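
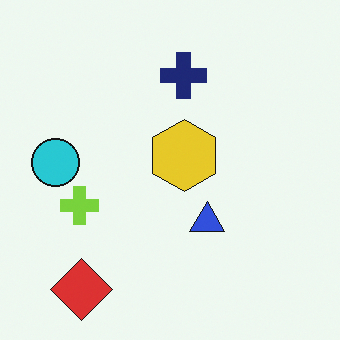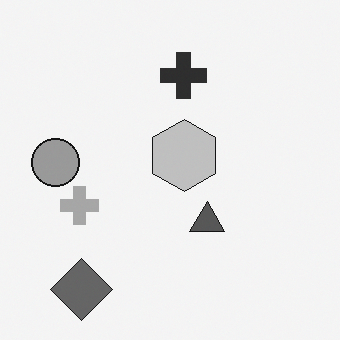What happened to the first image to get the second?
Converted to grayscale.

All color is removed — every shape is now a shade of grey.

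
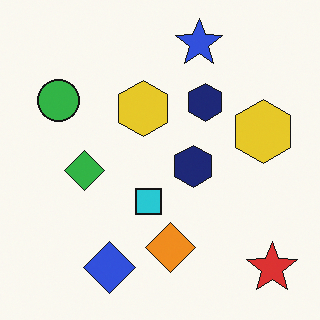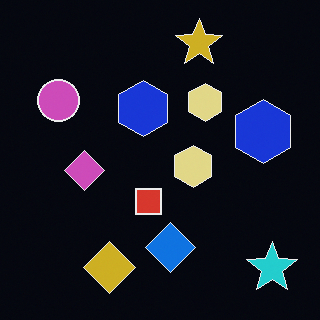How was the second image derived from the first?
Color-inverted (negative).

The light background has become dark and every shape's color is its complement — a photographic negative.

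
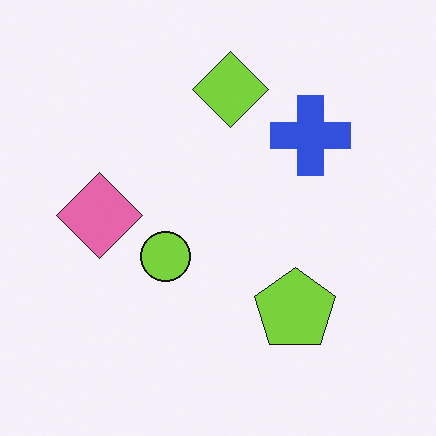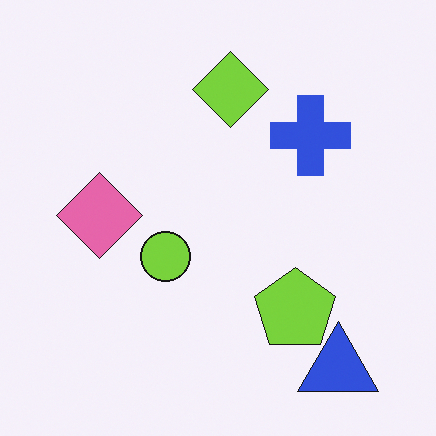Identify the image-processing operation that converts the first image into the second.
It was overlaid with an additional blue triangle.

A blue triangle appears in the second image that is absent from the first.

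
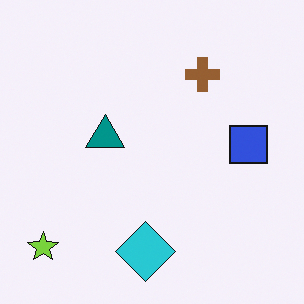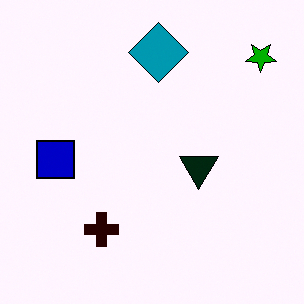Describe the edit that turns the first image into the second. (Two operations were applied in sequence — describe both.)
The image was rotated 180°, then boosted in contrast.

The lime star sits in the bottom-left of the first image and the top-right of the second — consistent with a whole-image 180° rotation. Tones are pushed away from mid-grey across the whole image — a global contrast change.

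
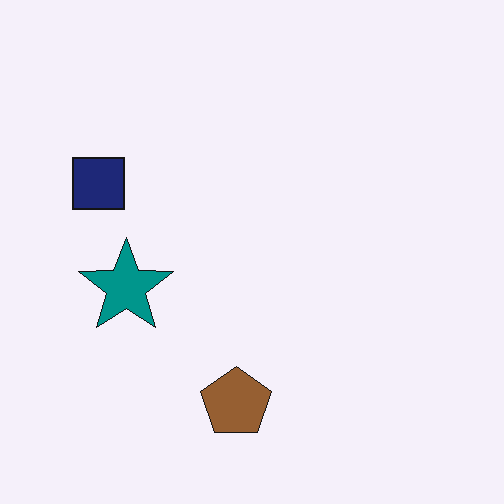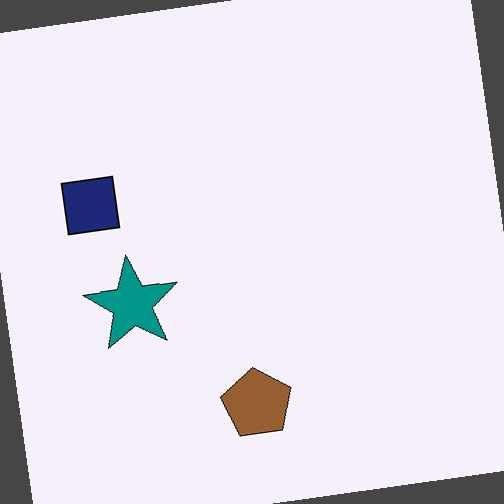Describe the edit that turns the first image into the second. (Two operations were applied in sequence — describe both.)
It was rotated counter-clockwise by a small amount, then JPEG-compressed with visible artifacts.

Every shape is tilted by the same angle and the image corners show triangular fill wedges — a whole-image rotation by a non-right angle. Blocky 8×8 compression artifacts appear around shape edges and the flat background shows ringing — characteristic JPEG degradation.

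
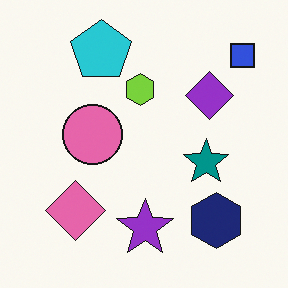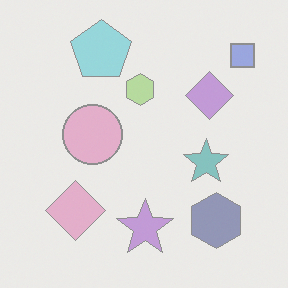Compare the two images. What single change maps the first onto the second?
The image was washed out (contrast reduced).

Tones are pushed toward mid-grey across the whole image — a global contrast change.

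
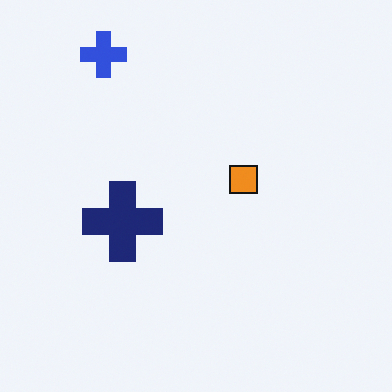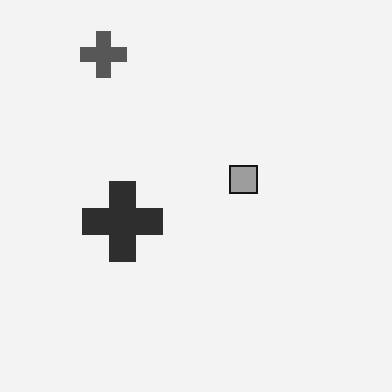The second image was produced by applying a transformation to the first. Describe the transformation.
It was converted to grayscale.

All color is removed — every shape is now a shade of grey.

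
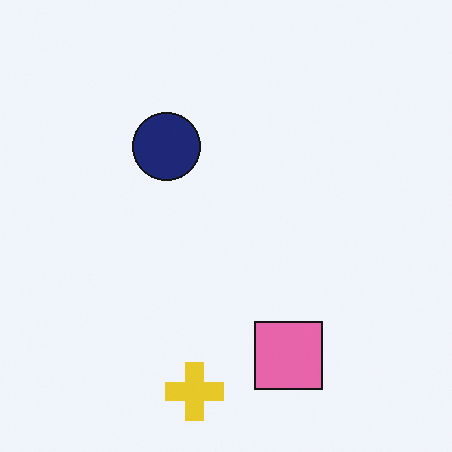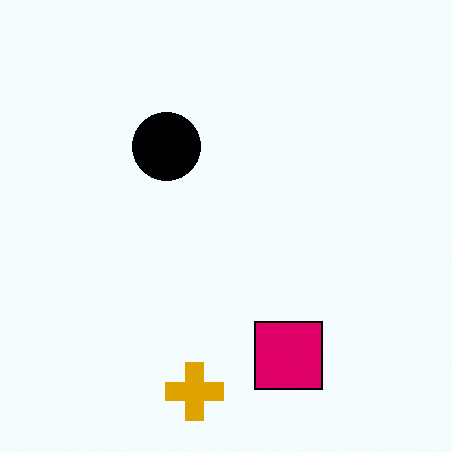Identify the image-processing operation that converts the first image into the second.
This is the original image boosted in contrast.

Tones are pushed away from mid-grey across the whole image — a global contrast change.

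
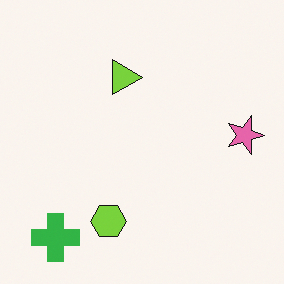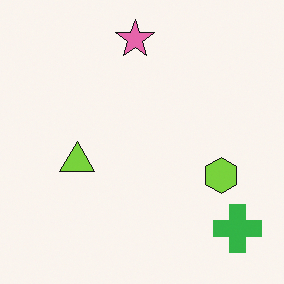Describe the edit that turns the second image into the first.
This is the original image rotated 90° clockwise.

The green cross sits in the bottom-right of the second image and the bottom-left of the first — consistent with a whole-image 90° clockwise rotation.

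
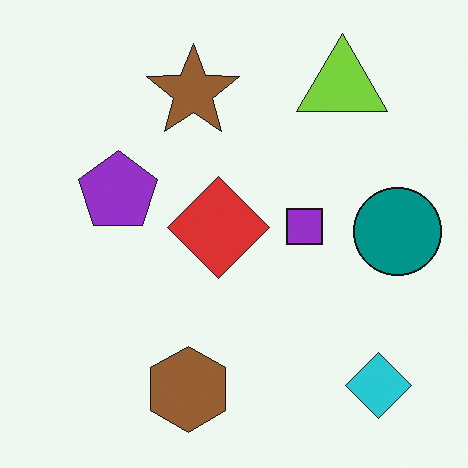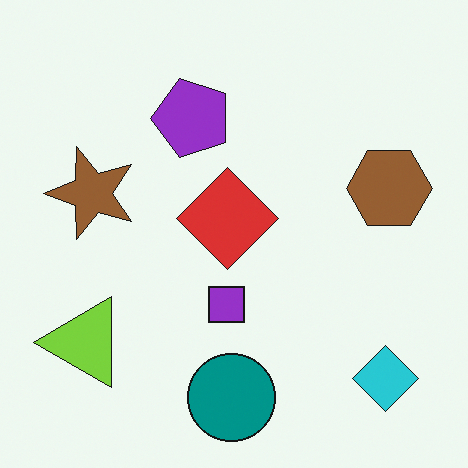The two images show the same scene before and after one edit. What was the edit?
The image was transposed (reflected across the top-left ↔ bottom-right diagonal).

Shapes have swapped their row and column positions — what was in the top-right is now in the bottom-left — a diagonal reflection.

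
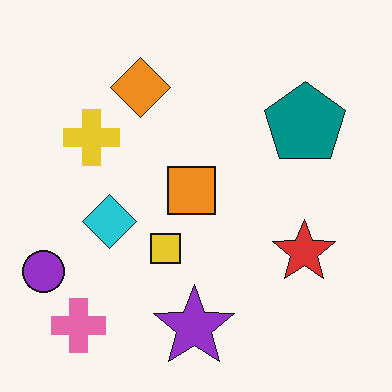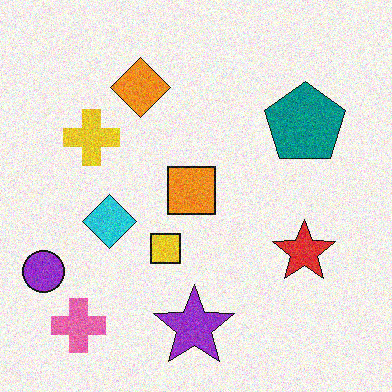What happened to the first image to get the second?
Degraded with visible gaussian noise.

Random speckle covers the whole image, including the flat background.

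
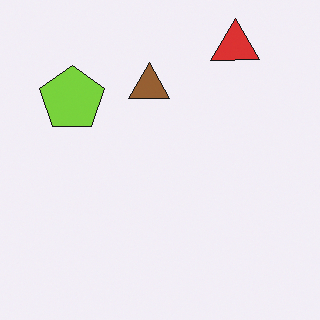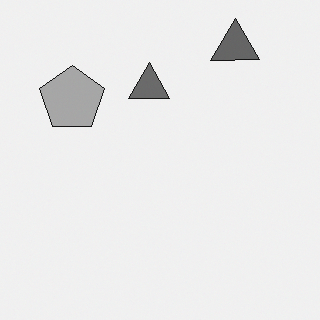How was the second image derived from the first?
The image was converted to grayscale.

All color is removed — every shape is now a shade of grey.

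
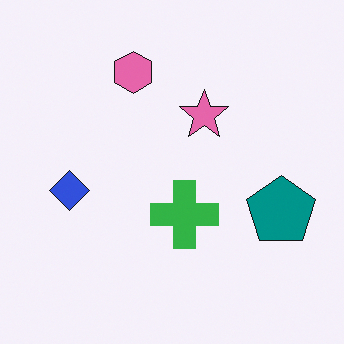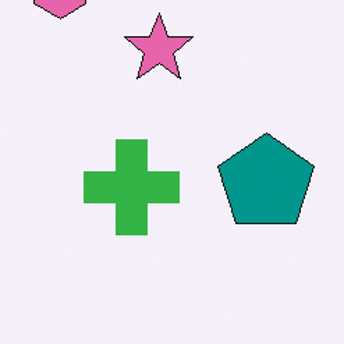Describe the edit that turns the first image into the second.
The image was cropped slightly and scaled back up.

The visible shapes are larger and the field of view is narrower; shapes near the original edges may be partly or wholly outside the frame — a crop-and-rescale.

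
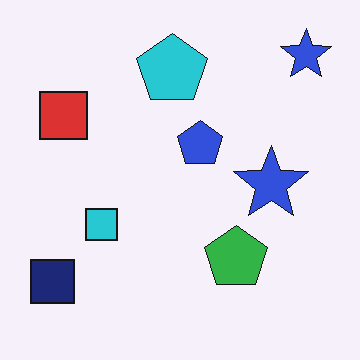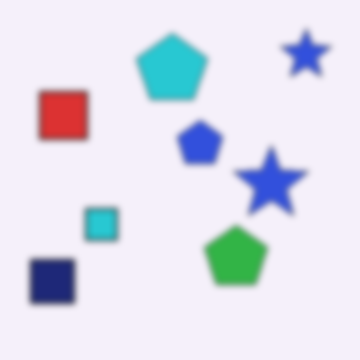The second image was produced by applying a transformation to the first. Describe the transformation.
The second image is the first noticeably gaussian-blurred.

Shape edges and outlines are uniformly softened across the whole image.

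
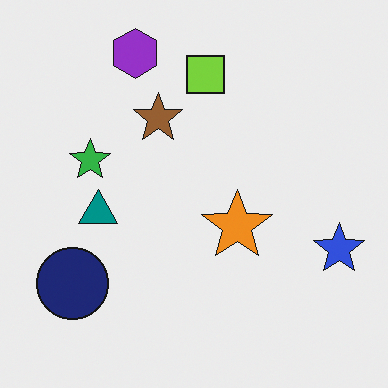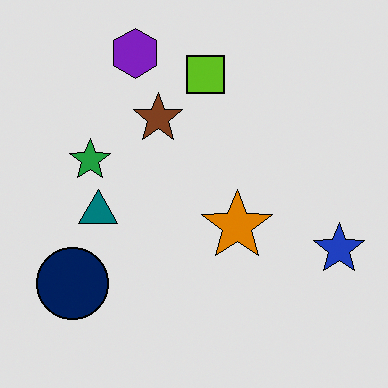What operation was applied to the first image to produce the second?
This is the original image moderately posterized.

Each flat color has snapped to a coarser quantized level — most visibly, the near-white background has dropped to a flat grey.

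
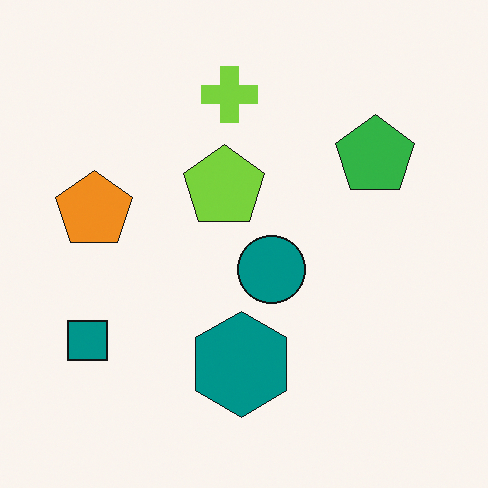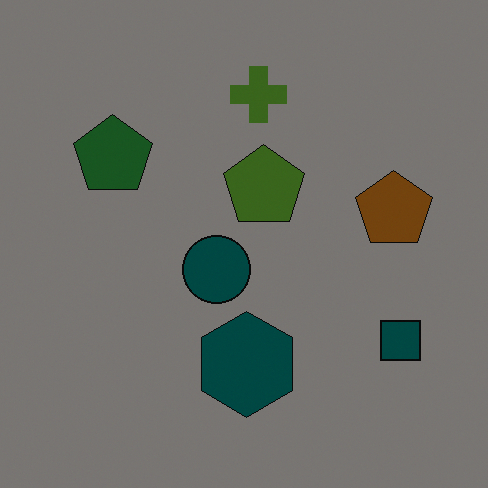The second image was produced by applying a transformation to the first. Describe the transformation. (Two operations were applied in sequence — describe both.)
This is the original image noticeably darkened, then flipped horizontally (left ↔ right).

Every pixel — background and shapes alike — is uniformly darkened. The teal square is in the bottom-left of the first image and the bottom-right of the second — shapes on opposite sides of the vertical midline have swapped in a mirror flip.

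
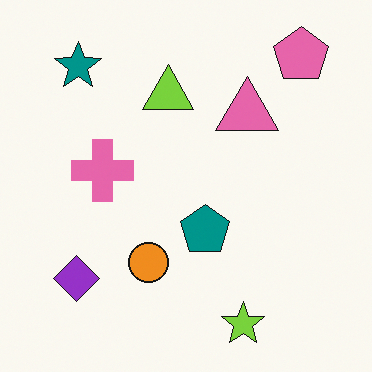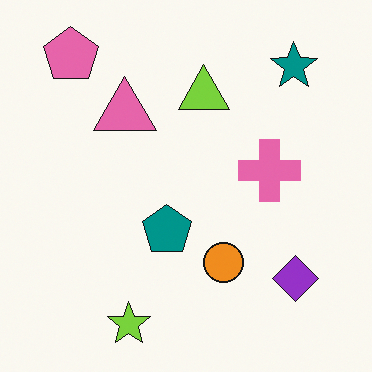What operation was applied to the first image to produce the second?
The image was flipped horizontally (left ↔ right).

The pink pentagon is in the top-right of the first image and the top-left of the second — shapes on opposite sides of the vertical midline have swapped in a mirror flip.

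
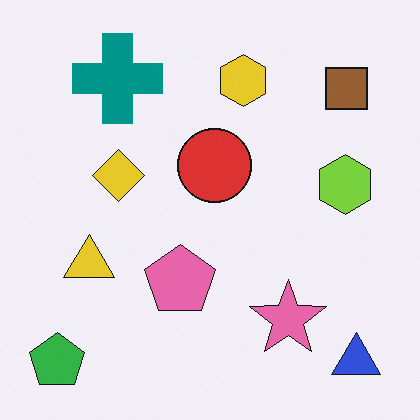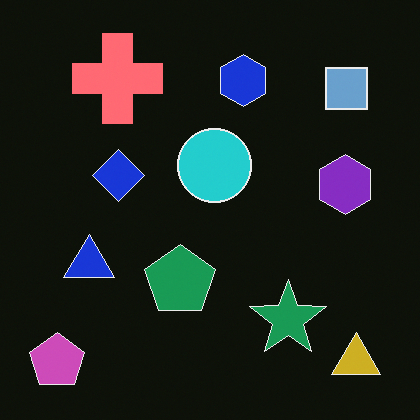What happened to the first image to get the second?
The image was color-inverted (negative).

The light background has become dark and every shape's color is its complement — a photographic negative.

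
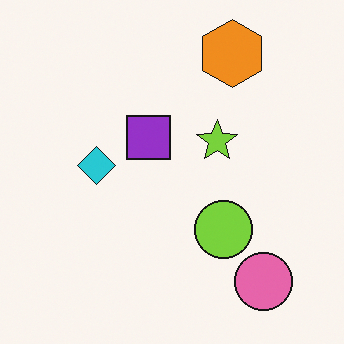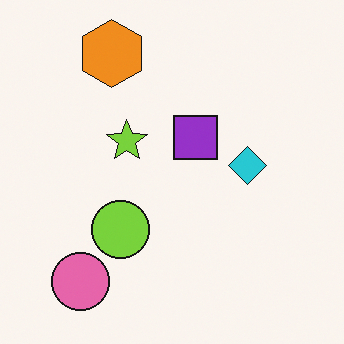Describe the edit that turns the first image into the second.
This is the original image flipped horizontally (left ↔ right).

The pink circle is in the bottom-right of the first image and the bottom-left of the second — shapes on opposite sides of the vertical midline have swapped in a mirror flip.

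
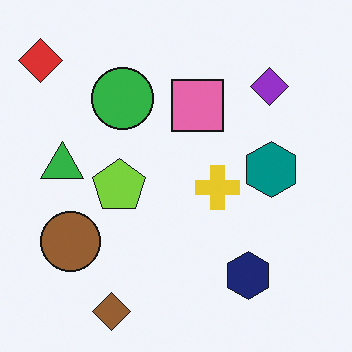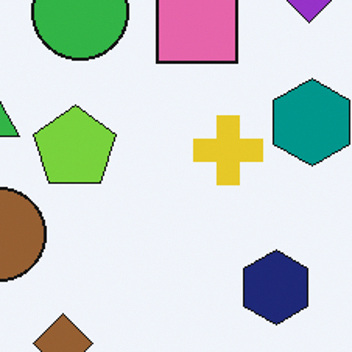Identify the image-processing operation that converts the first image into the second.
Cropped slightly and scaled back up.

The visible shapes are larger and the field of view is narrower; shapes near the original edges may be partly or wholly outside the frame — a crop-and-rescale.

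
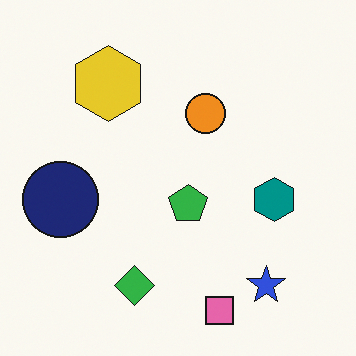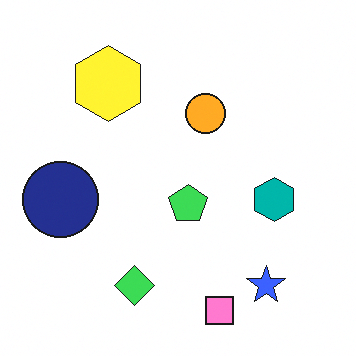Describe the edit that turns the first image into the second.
This is the original image brightened a little.

Every pixel — background and shapes alike — is uniformly brightened.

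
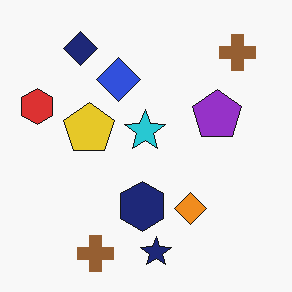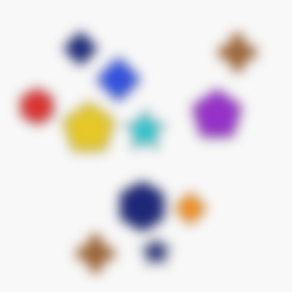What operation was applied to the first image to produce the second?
This is the original image strongly gaussian-blurred.

Shape edges and outlines are uniformly softened across the whole image.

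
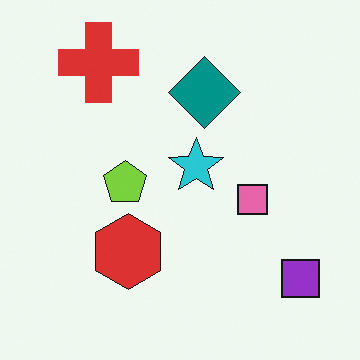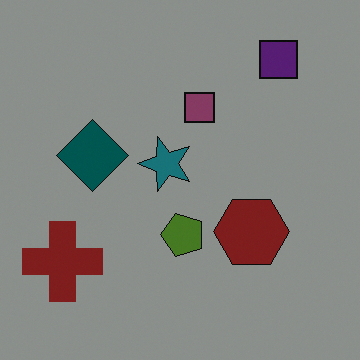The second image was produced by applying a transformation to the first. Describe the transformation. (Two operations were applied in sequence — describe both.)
It was rotated 90° counter-clockwise, then darkened a lot.

The purple square sits in the bottom-right of the first image and the top-right of the second — consistent with a whole-image 90° counter-clockwise rotation. Every pixel — background and shapes alike — is uniformly darkened.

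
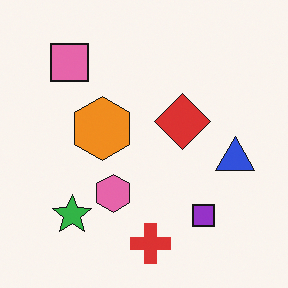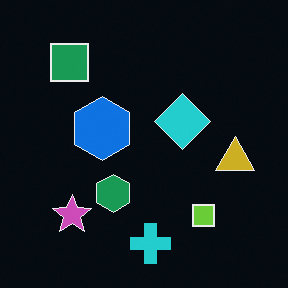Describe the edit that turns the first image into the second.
The second image is the first color-inverted (negative).

The light background has become dark and every shape's color is its complement — a photographic negative.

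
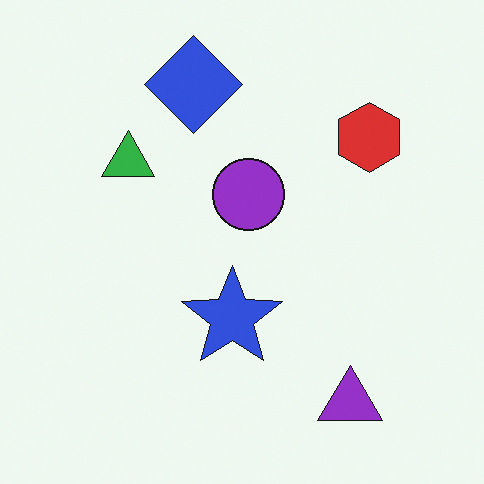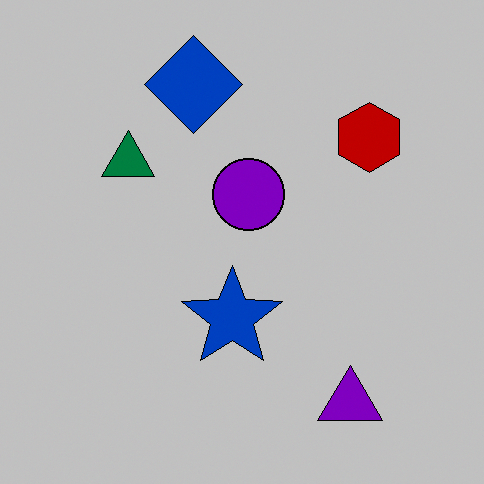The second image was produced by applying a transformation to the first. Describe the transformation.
It was heavily posterized to just a handful of flat colors.

Each flat color has snapped to a coarser quantized level — most visibly, the near-white background has dropped to a flat grey.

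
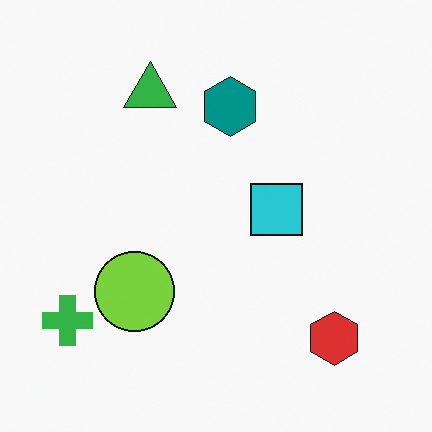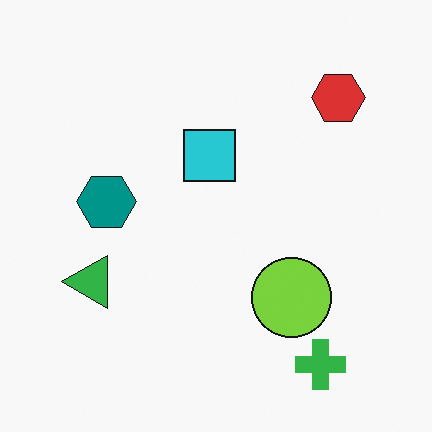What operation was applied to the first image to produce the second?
Rotated 90° counter-clockwise.

The green cross sits in the bottom-left of the first image and the bottom-right of the second — consistent with a whole-image 90° counter-clockwise rotation.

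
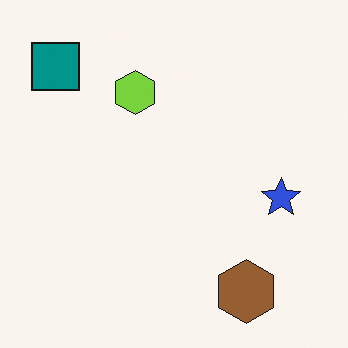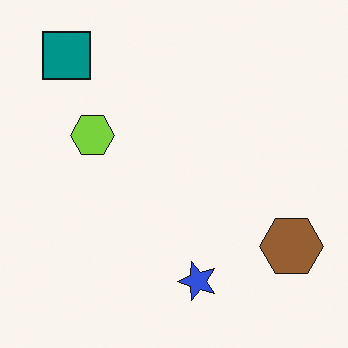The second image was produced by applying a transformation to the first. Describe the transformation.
This is the original image transposed (reflected across the top-left ↔ bottom-right diagonal).

Shapes have swapped their row and column positions — what was in the top-right is now in the bottom-left — a diagonal reflection.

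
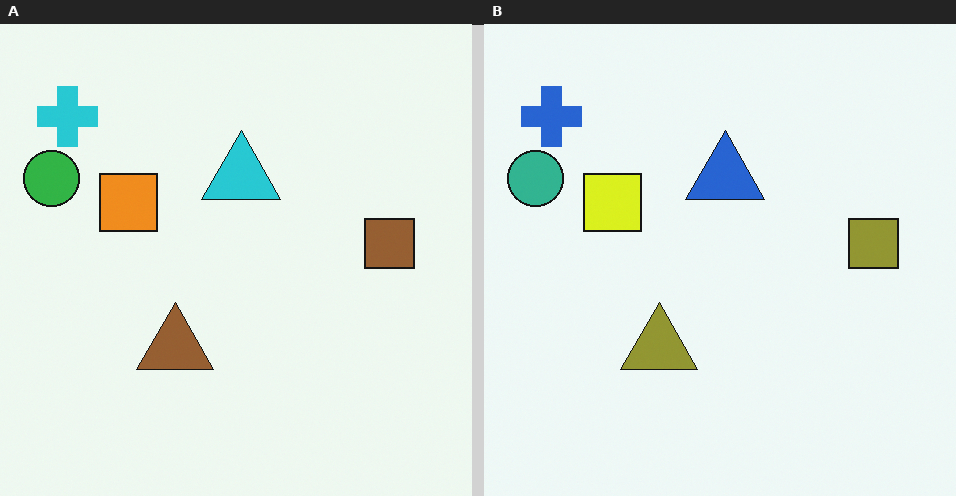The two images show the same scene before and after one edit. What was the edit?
It was hue-shifted by a small amount.

Every shape's color has rotated by the same amount around the hue wheel — a uniform hue shift.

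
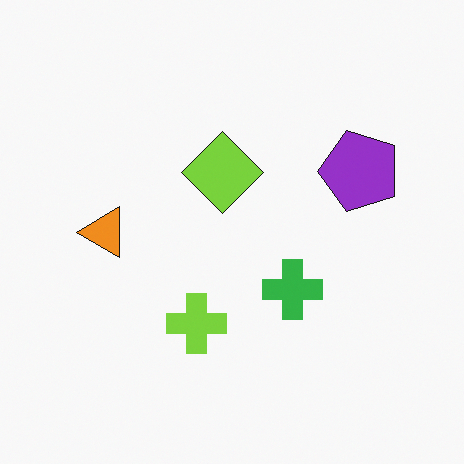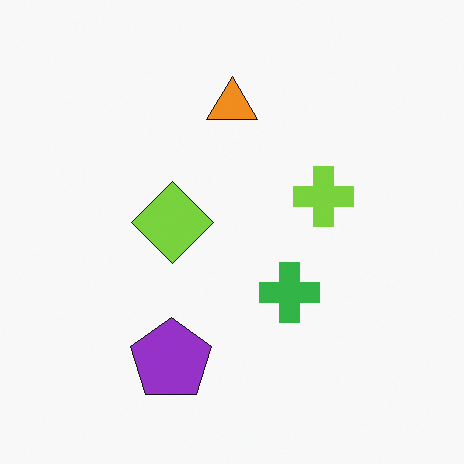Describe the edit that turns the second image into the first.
The transformation is: transposed (reflected across the top-left ↔ bottom-right diagonal).

Shapes have swapped their row and column positions — what was in the top-right is now in the bottom-left — a diagonal reflection.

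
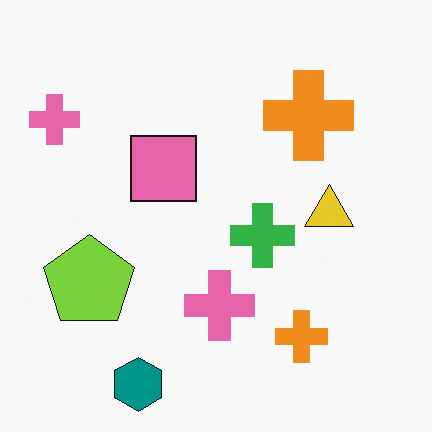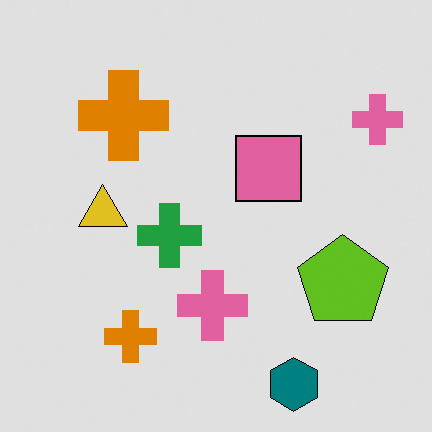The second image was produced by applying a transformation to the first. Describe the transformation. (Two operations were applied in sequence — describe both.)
Posterized to a reduced palette, then flipped horizontally (left ↔ right).

Each flat color has snapped to a coarser quantized level — most visibly, the near-white background has dropped to a flat grey. The lime pentagon is in the left of the first image and the right of the second — shapes on opposite sides of the vertical midline have swapped in a mirror flip.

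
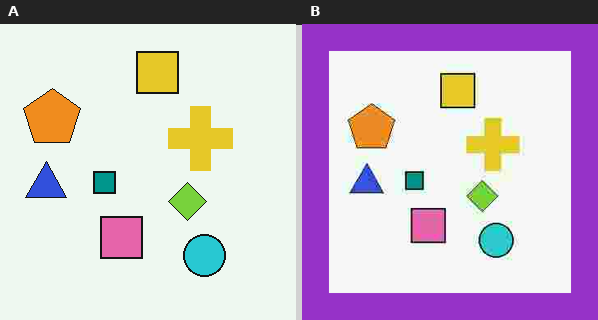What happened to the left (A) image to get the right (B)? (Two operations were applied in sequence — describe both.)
The transformation is: heavily JPEG-compressed with obvious blocking artifacts, then framed with a purple border.

Blocky 8×8 compression artifacts appear around shape edges and the flat background shows ringing — characteristic JPEG degradation. A solid purple frame runs around the edge of the right (B) image, with the content slightly shrunk inside it.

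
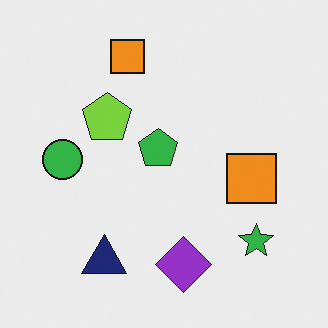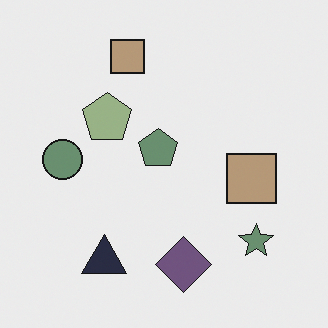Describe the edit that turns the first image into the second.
Heavily desaturated.

All colors are more muted and greyish — a global saturation change.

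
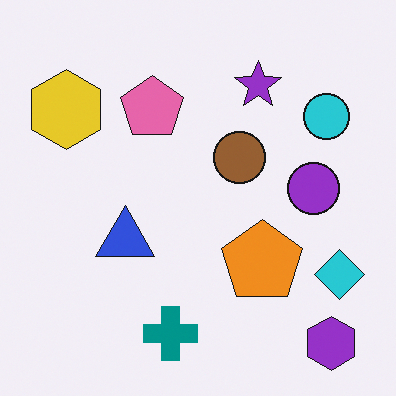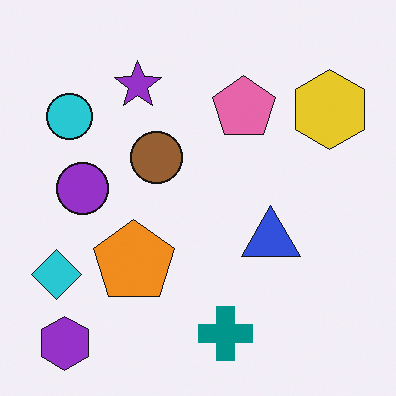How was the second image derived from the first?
This is the original image flipped horizontally (left ↔ right).

The cyan diamond is in the bottom-right of the first image and the bottom-left of the second — shapes on opposite sides of the vertical midline have swapped in a mirror flip.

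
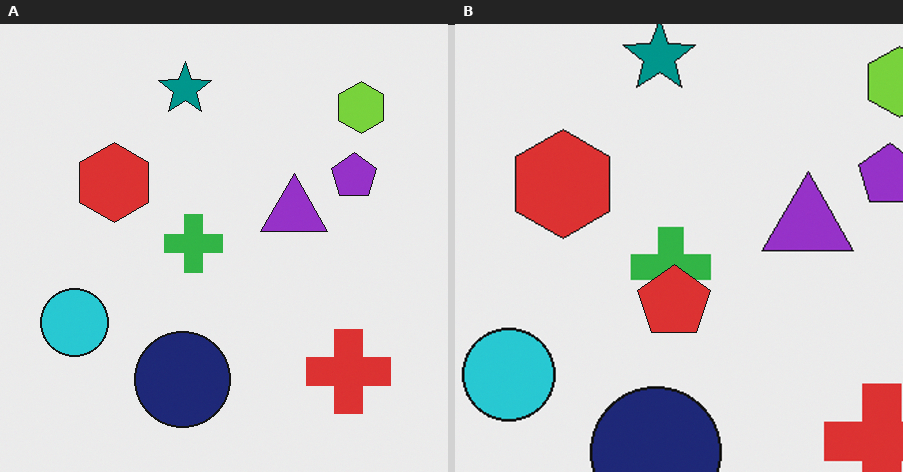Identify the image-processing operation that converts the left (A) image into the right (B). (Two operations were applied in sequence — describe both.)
The right (B) image is the left (A) cropped slightly and scaled back up, then overlaid with an additional red pentagon.

The visible shapes are larger and the field of view is narrower; shapes near the original edges may be partly or wholly outside the frame — a crop-and-rescale. A red pentagon appears in the right (B) image that is absent from the left (A).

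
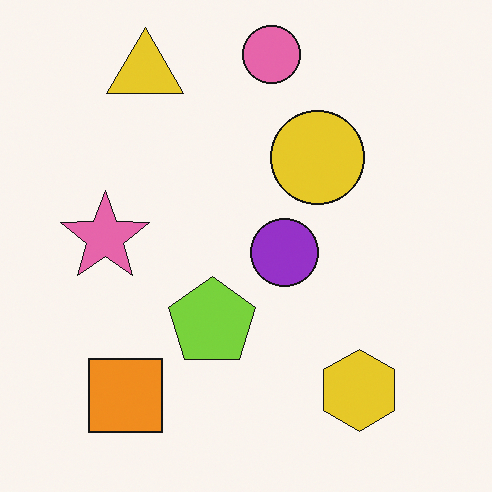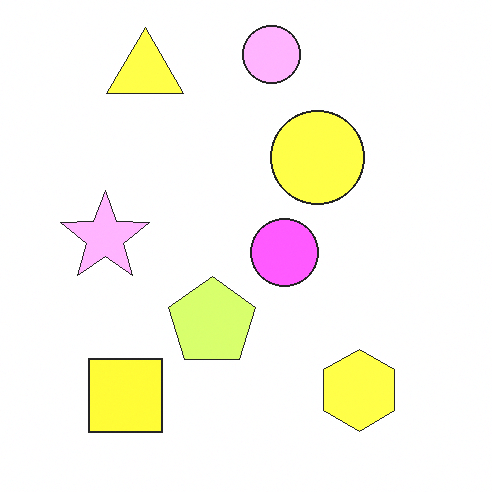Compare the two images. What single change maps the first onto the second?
The transformation is: substantially brightened.

Every pixel — background and shapes alike — is uniformly brightened.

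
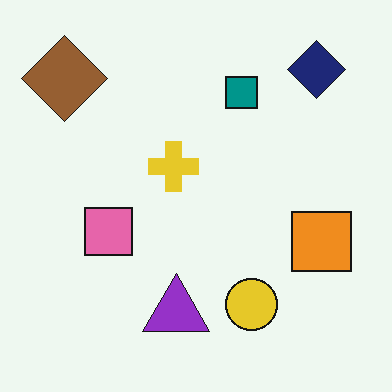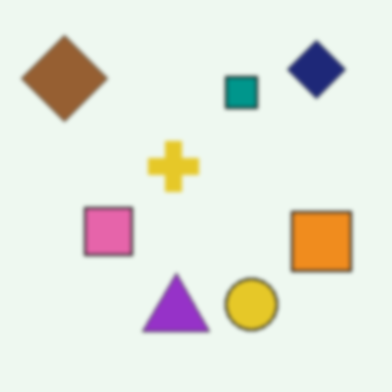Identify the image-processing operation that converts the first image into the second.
The transformation is: lightly blurred.

Shape edges and outlines are uniformly softened across the whole image.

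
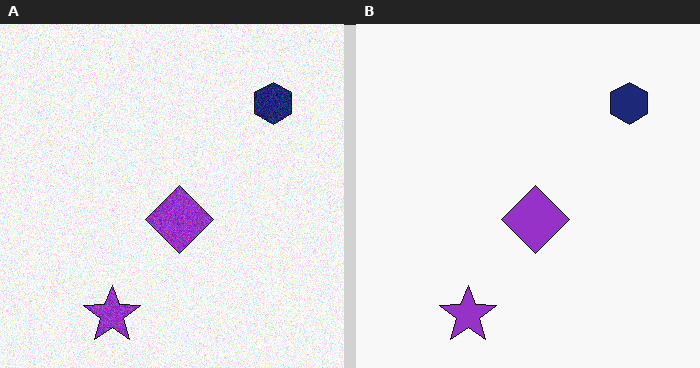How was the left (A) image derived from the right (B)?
It was degraded with visible gaussian noise.

Random speckle covers the whole image, including the flat background.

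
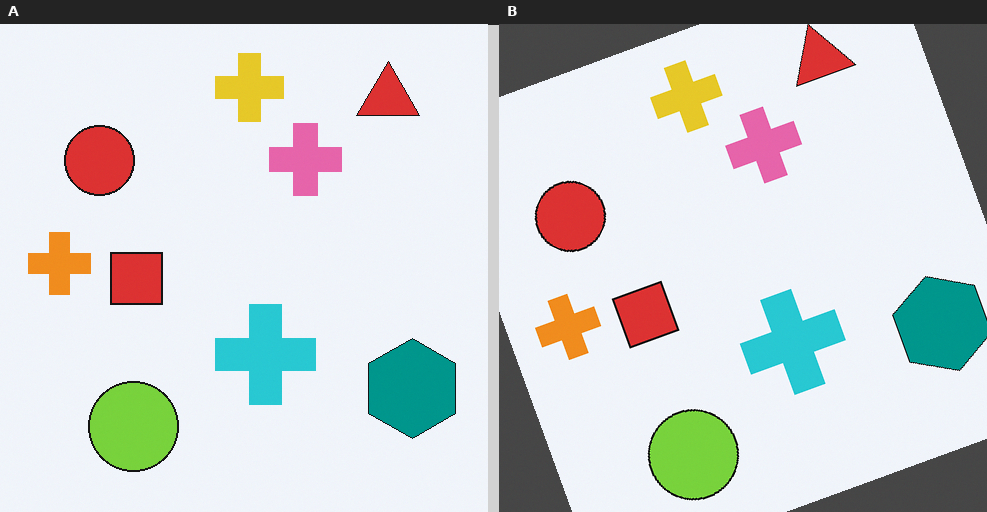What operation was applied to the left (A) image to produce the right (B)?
The image was rotated counter-clockwise by a moderate amount.

Every shape is tilted by the same angle and the image corners show triangular fill wedges — a whole-image rotation by a non-right angle.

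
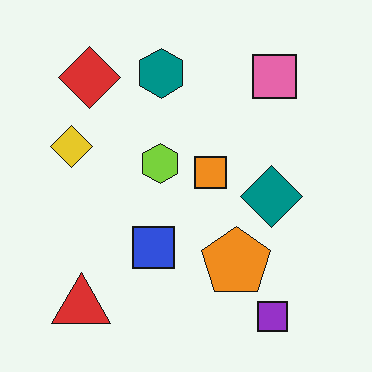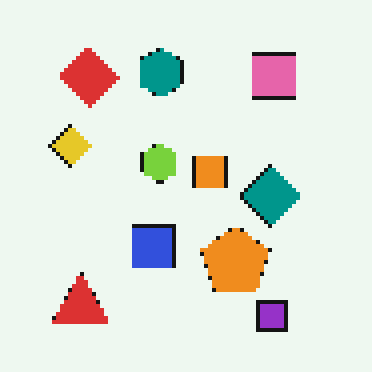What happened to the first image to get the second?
It was mildly pixelated.

Shapes are reduced to large square blocks; fine edges and outlines are lost — a downscale-then-upscale (mosaic) effect.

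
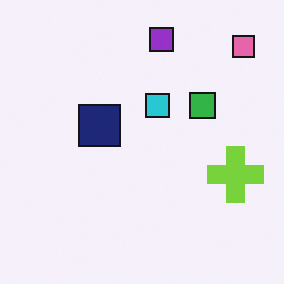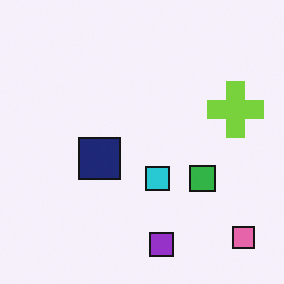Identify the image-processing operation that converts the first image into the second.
It was flipped vertically (top ↔ bottom).

The purple square is in the top of the first image and the bottom of the second — shapes on opposite sides of the horizontal midline have swapped in a mirror flip.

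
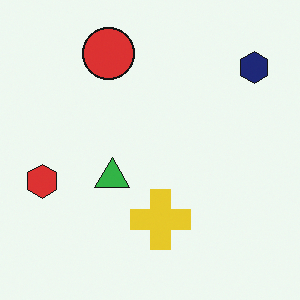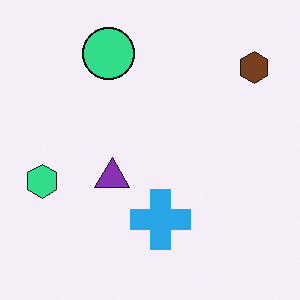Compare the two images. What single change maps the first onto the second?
The image was hue-shifted by a moderate amount.

Every shape's color has rotated by the same amount around the hue wheel — a uniform hue shift.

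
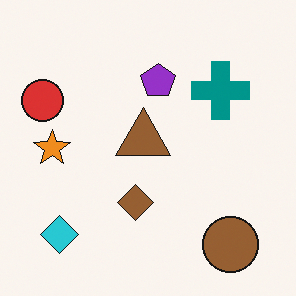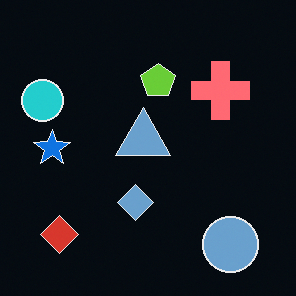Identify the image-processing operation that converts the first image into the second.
The transformation is: color-inverted (negative).

The light background has become dark and every shape's color is its complement — a photographic negative.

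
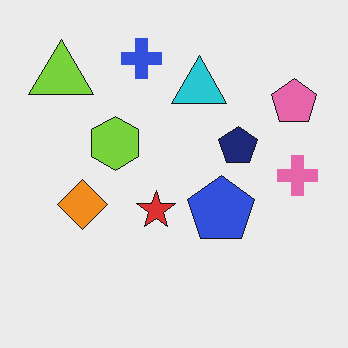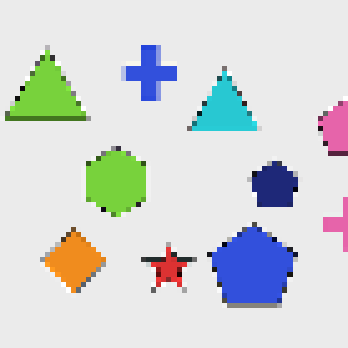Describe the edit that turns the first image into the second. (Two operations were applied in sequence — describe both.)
The image was cropped slightly and scaled back up, then lightly pixelated (a mild mosaic effect).

The visible shapes are larger and the field of view is narrower; shapes near the original edges may be partly or wholly outside the frame — a crop-and-rescale. Shapes are reduced to large square blocks; fine edges and outlines are lost — a downscale-then-upscale (mosaic) effect.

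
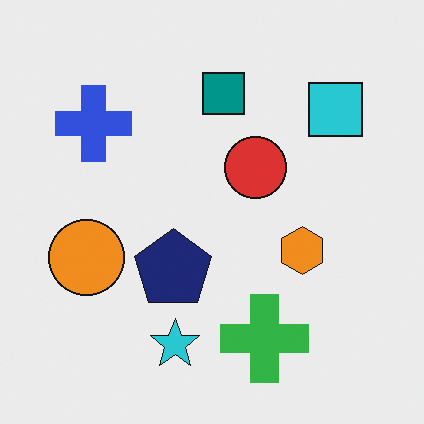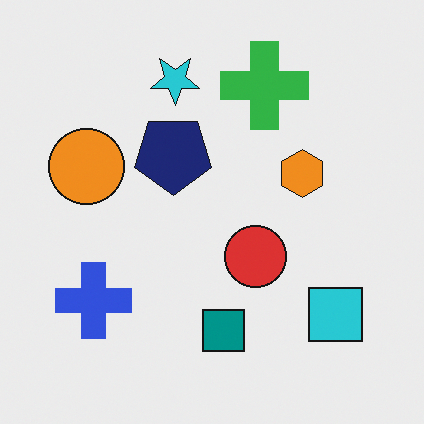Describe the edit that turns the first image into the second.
It was flipped vertically (top ↔ bottom).

The cyan star is in the bottom of the first image and the top of the second — shapes on opposite sides of the horizontal midline have swapped in a mirror flip.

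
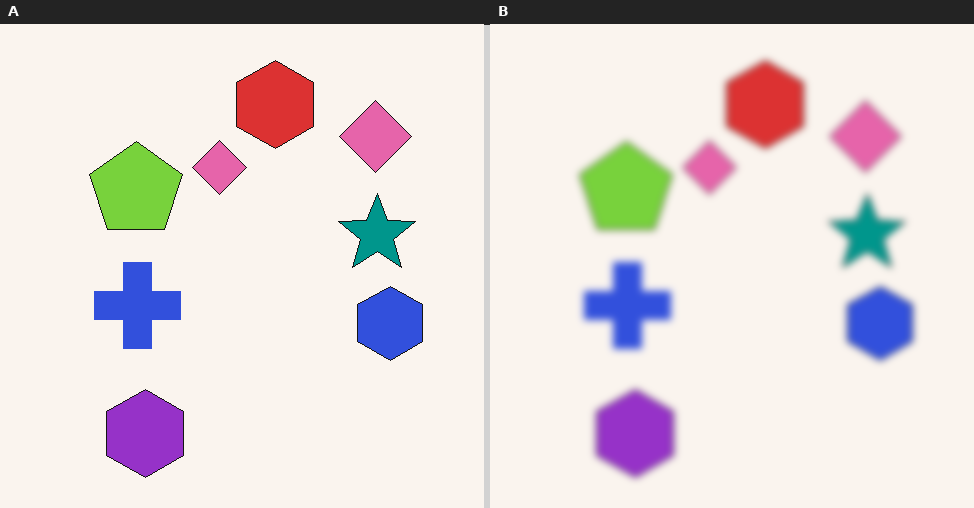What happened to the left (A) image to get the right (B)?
The transformation is: noticeably gaussian-blurred.

Shape edges and outlines are uniformly softened across the whole image.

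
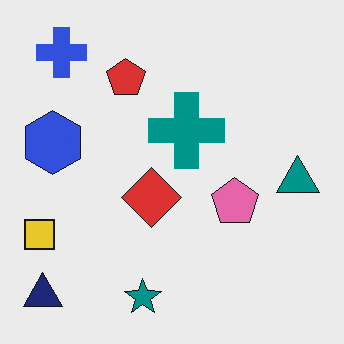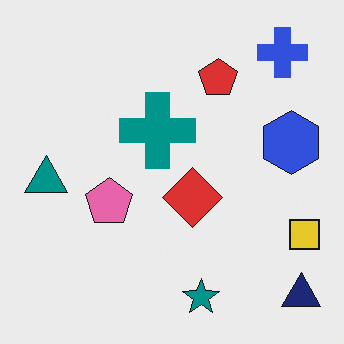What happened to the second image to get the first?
The image was flipped horizontally (left ↔ right).

The yellow square is in the bottom-right of the second image and the bottom-left of the first — shapes on opposite sides of the vertical midline have swapped in a mirror flip.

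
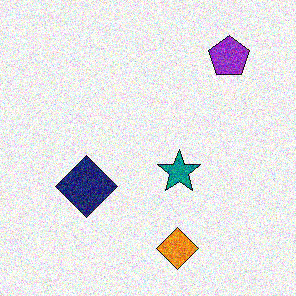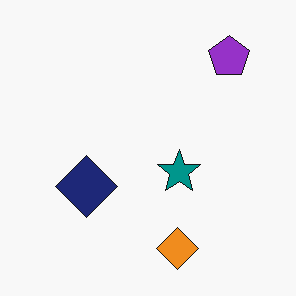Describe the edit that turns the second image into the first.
The transformation is: degraded with strong gaussian noise.

Random speckle covers the whole image, including the flat background.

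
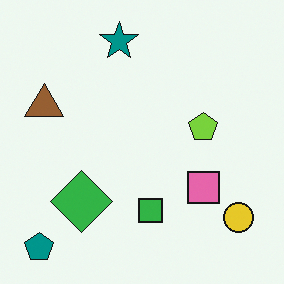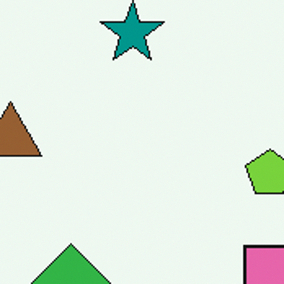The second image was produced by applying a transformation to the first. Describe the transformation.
The image was cropped to a noticeably smaller region and rescaled.

The visible shapes are larger and the field of view is narrower; shapes near the original edges may be partly or wholly outside the frame — a crop-and-rescale.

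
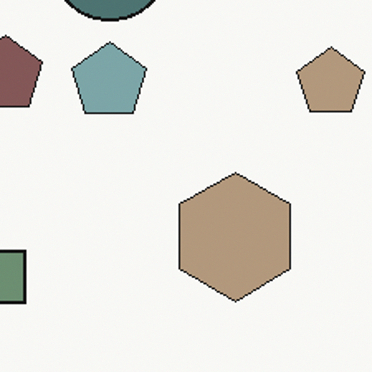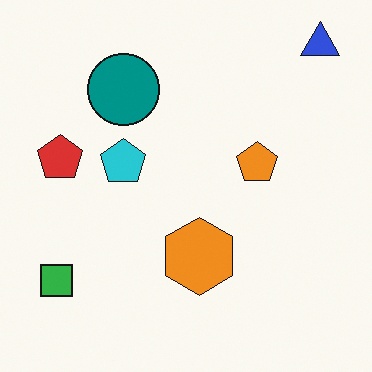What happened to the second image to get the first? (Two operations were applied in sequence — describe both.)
The transformation is: made much more muted (saturation change), then cropped tightly and scaled back up.

All colors are more muted and greyish — a global saturation change. The visible shapes are larger and the field of view is narrower; shapes near the original edges may be partly or wholly outside the frame — a crop-and-rescale.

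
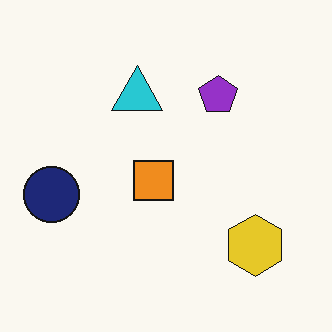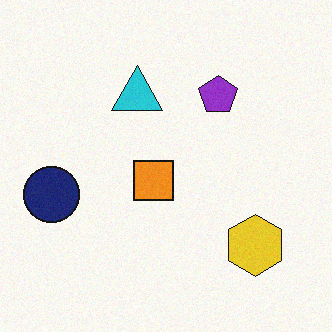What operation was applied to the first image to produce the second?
The transformation is: degraded with subtle gaussian noise.

Random speckle covers the whole image, including the flat background.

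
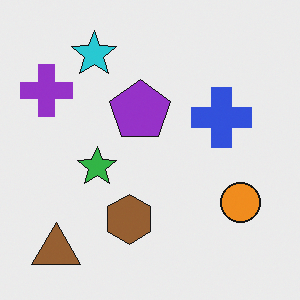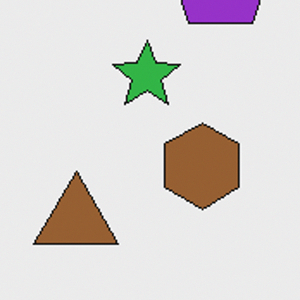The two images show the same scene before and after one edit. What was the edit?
The second image is the first cropped to a noticeably smaller region and rescaled.

The visible shapes are larger and the field of view is narrower; shapes near the original edges may be partly or wholly outside the frame — a crop-and-rescale.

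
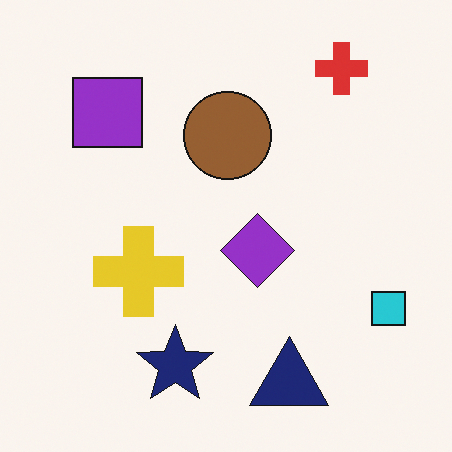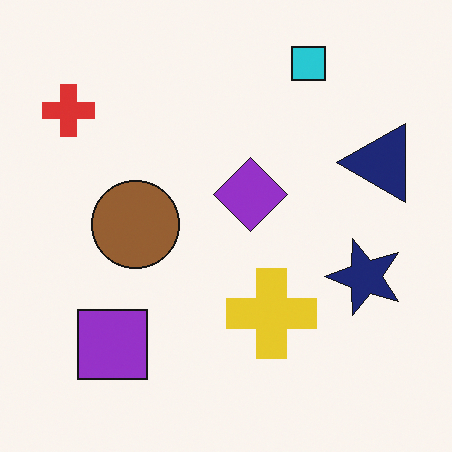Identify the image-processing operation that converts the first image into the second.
It was rotated 90° counter-clockwise.

The red cross sits in the top-right of the first image and the top-left of the second — consistent with a whole-image 90° counter-clockwise rotation.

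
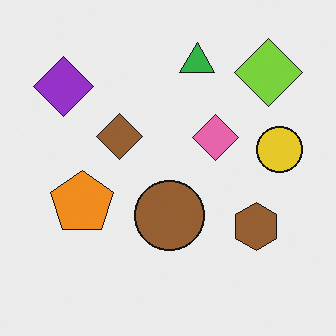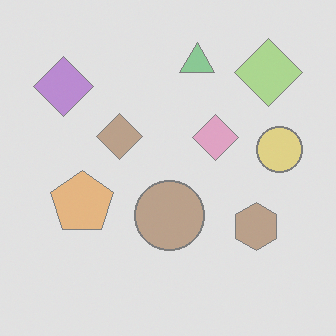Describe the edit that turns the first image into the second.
This is the original image washed out (contrast reduced).

Tones are pushed toward mid-grey across the whole image — a global contrast change.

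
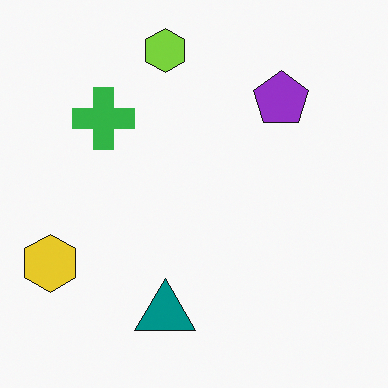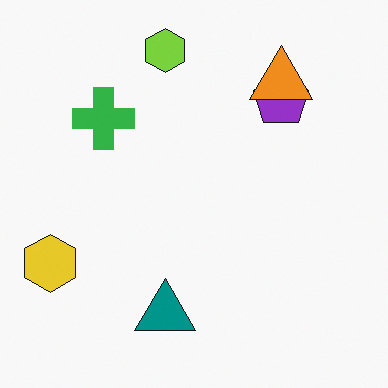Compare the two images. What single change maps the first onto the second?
The image was overlaid with an additional orange triangle.

An orange triangle appears in the second image that is absent from the first.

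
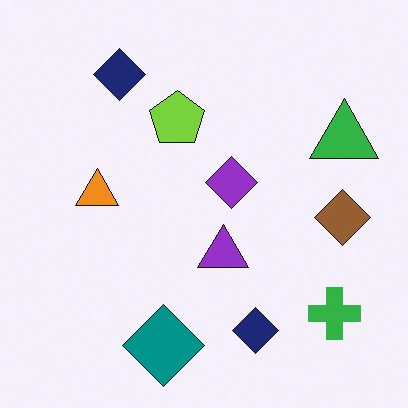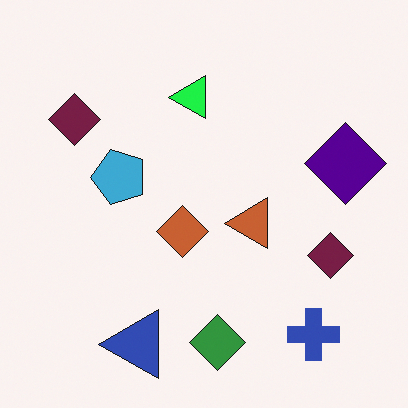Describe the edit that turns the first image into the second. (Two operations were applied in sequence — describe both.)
The transformation is: hue-shifted through roughly a third of the color wheel, then transposed (reflected across the top-left ↔ bottom-right diagonal).

Every shape's color has rotated by the same amount around the hue wheel — a uniform hue shift. Shapes have swapped their row and column positions — what was in the top-right is now in the bottom-left — a diagonal reflection.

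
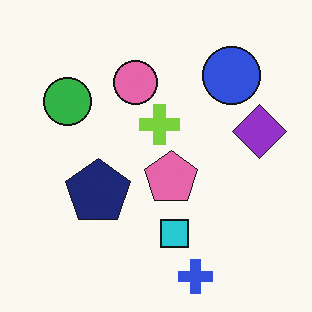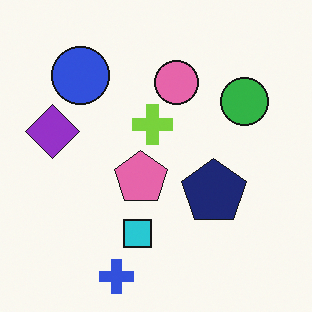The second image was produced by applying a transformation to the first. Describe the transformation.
This is the original image flipped horizontally (left ↔ right).

The purple diamond is in the right of the first image and the left of the second — shapes on opposite sides of the vertical midline have swapped in a mirror flip.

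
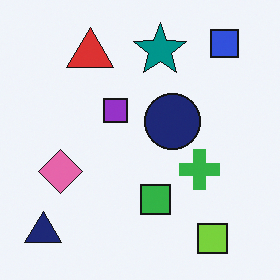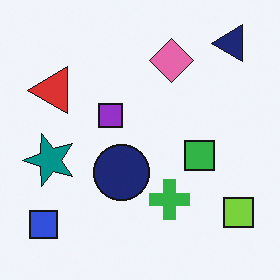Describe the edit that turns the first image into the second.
Transposed (reflected across the top-left ↔ bottom-right diagonal).

Shapes have swapped their row and column positions — what was in the top-right is now in the bottom-left — a diagonal reflection.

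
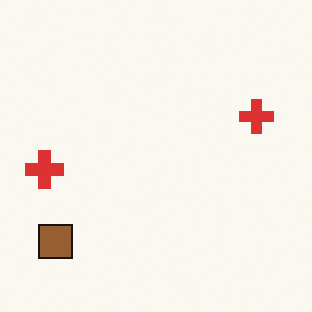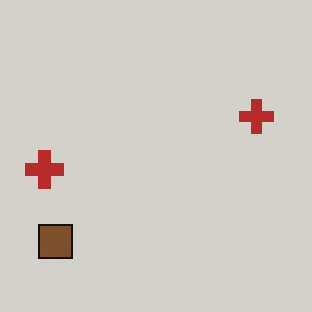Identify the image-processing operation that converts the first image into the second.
This is the original image darkened a little.

Every pixel — background and shapes alike — is uniformly darkened.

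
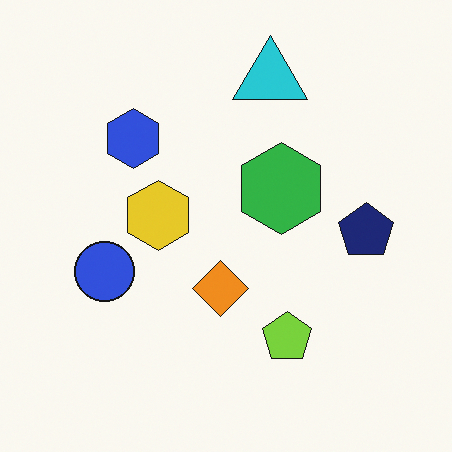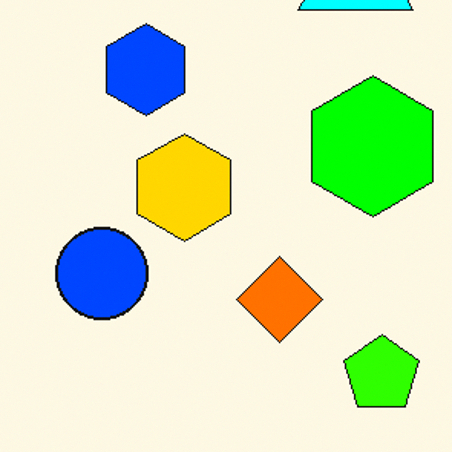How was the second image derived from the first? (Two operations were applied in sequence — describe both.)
The second image is the first heavily oversaturated, then cropped slightly and scaled back up.

All colors are more vivid — a global saturation change. The visible shapes are larger and the field of view is narrower; shapes near the original edges may be partly or wholly outside the frame — a crop-and-rescale.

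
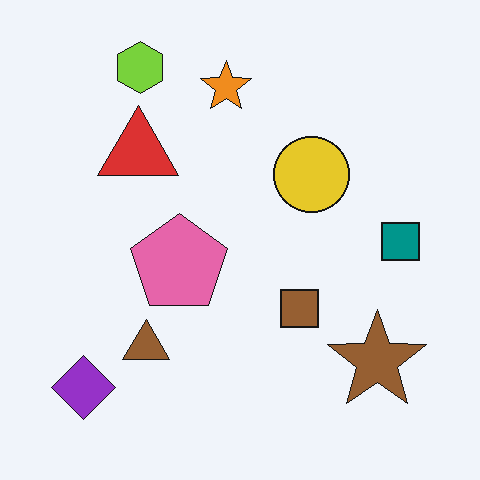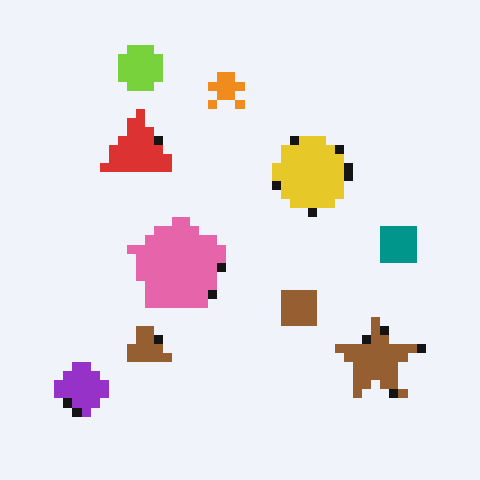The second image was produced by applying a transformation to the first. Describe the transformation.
Coarsely pixelated.

Shapes are reduced to large square blocks; fine edges and outlines are lost — a downscale-then-upscale (mosaic) effect.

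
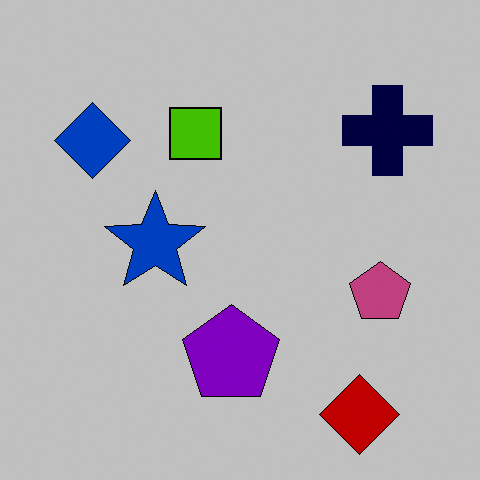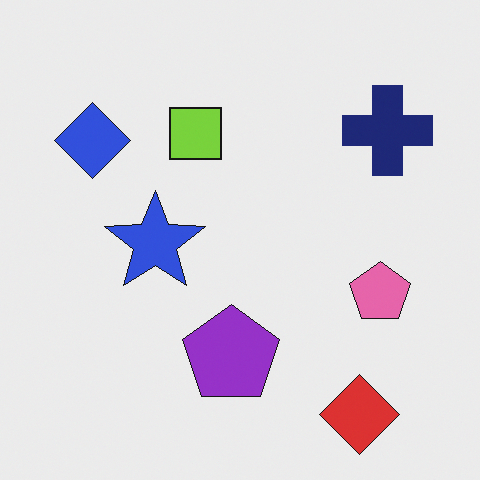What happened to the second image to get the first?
Heavily posterized to just a handful of flat colors.

Each flat color has snapped to a coarser quantized level — most visibly, the near-white background has dropped to a flat grey.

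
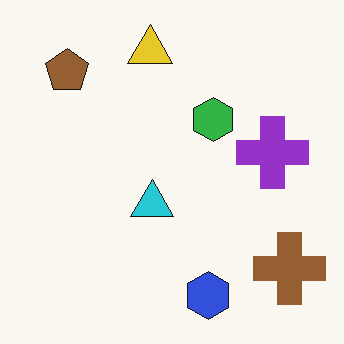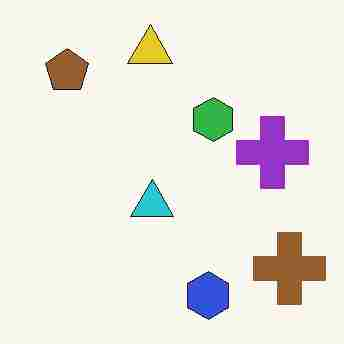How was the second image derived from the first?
The transformation is: heavily JPEG-compressed with obvious blocking artifacts.

Blocky 8×8 compression artifacts appear around shape edges and the flat background shows ringing — characteristic JPEG degradation.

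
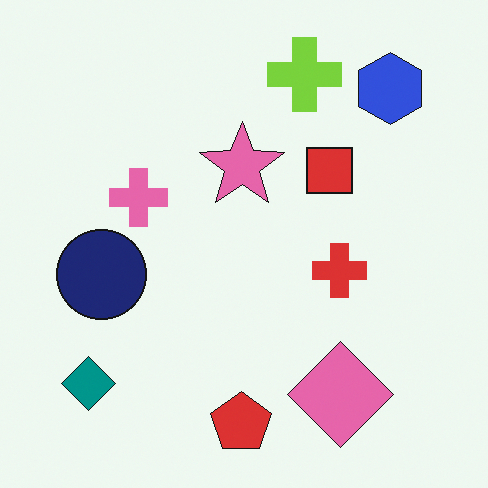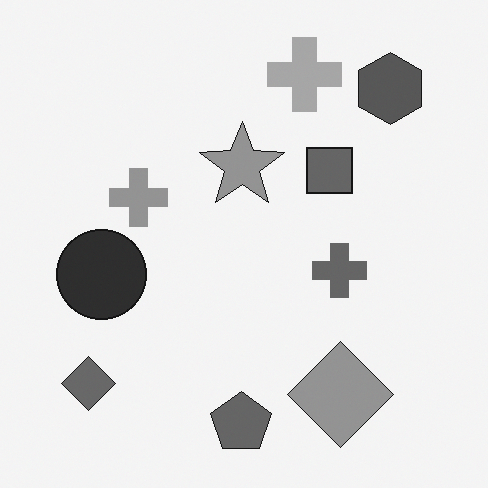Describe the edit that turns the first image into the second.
Converted to grayscale.

All color is removed — every shape is now a shade of grey.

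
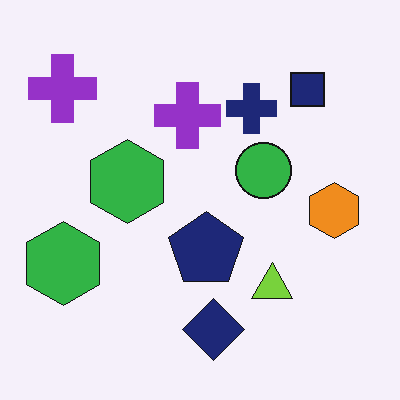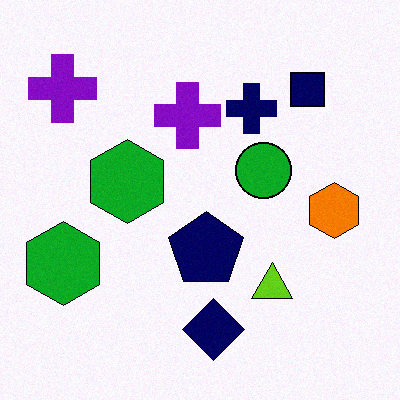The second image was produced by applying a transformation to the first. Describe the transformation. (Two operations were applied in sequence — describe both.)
Given slightly increased contrast, then degraded with light additive noise.

Tones are pushed away from mid-grey across the whole image — a global contrast change. Random speckle covers the whole image, including the flat background.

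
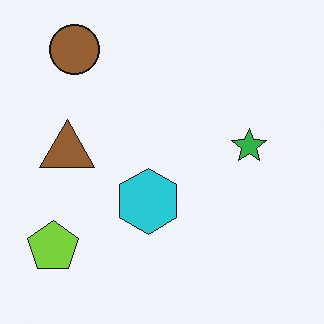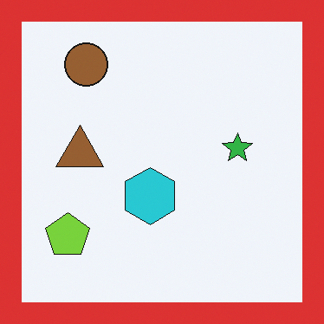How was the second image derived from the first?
This is the original image framed with a red border.

A solid red frame runs around the edge of the second image, with the content slightly shrunk inside it.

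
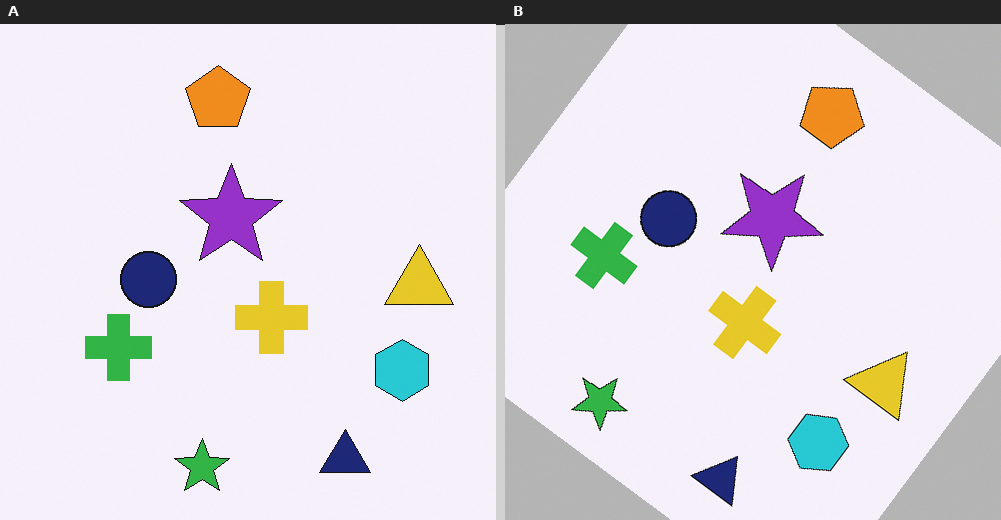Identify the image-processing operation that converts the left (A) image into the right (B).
This is the original image rotated clockwise by a large amount — several tens of degrees.

Every shape is tilted by the same angle and the image corners show triangular fill wedges — a whole-image rotation by a non-right angle.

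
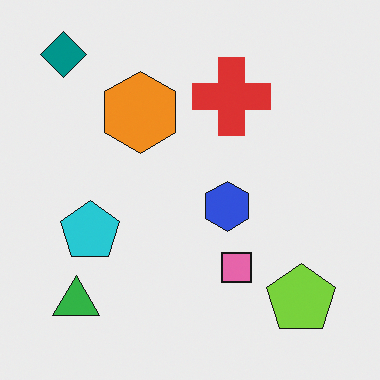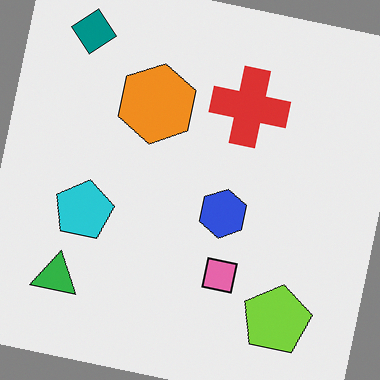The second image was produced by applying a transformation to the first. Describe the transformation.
The image was rotated clockwise by a small amount.

Every shape is tilted by the same angle and the image corners show triangular fill wedges — a whole-image rotation by a non-right angle.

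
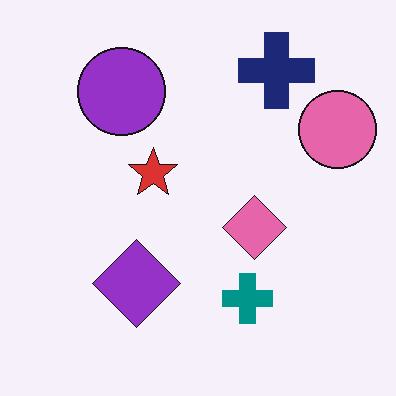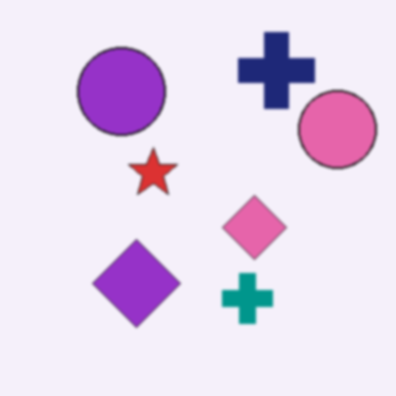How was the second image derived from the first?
It was lightly blurred.

Shape edges and outlines are uniformly softened across the whole image.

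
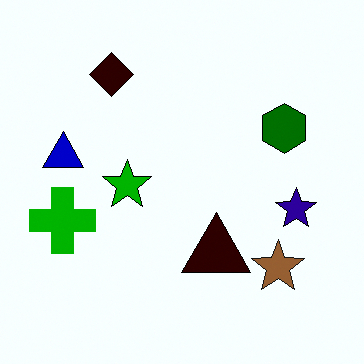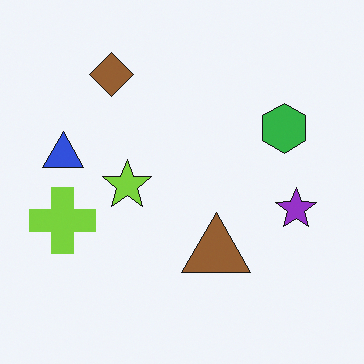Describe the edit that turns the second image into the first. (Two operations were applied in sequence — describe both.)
The transformation is: given much higher contrast, then overlaid with an additional brown star.

Tones are pushed away from mid-grey across the whole image — a global contrast change. A brown star appears in the first image that is absent from the second.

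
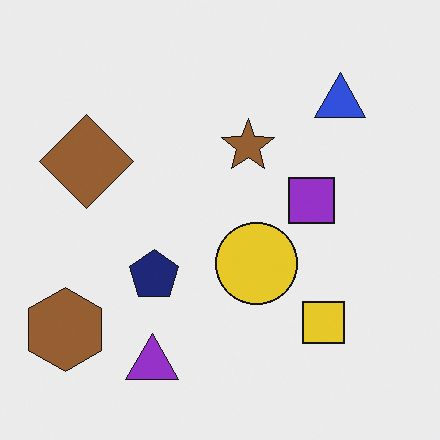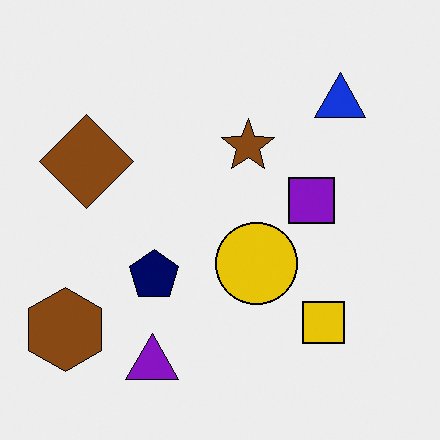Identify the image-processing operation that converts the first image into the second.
This is the original image given slightly increased contrast.

Tones are pushed away from mid-grey across the whole image — a global contrast change.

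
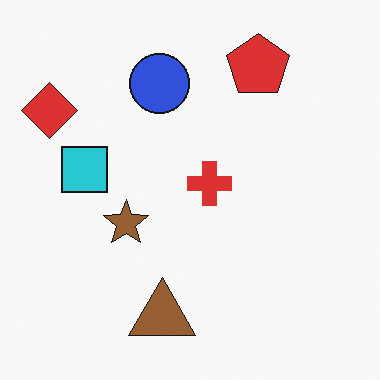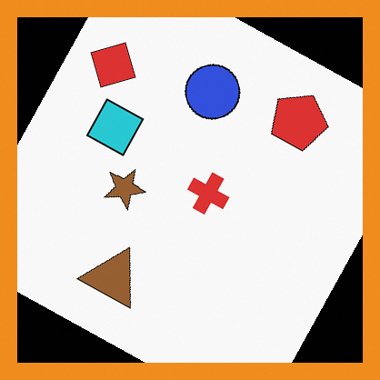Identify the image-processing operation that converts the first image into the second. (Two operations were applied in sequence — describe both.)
Rotated clockwise by a moderate amount, then framed with a orange border.

Every shape is tilted by the same angle and the image corners show triangular fill wedges — a whole-image rotation by a non-right angle. A solid orange frame runs around the edge of the second image, with the content slightly shrunk inside it.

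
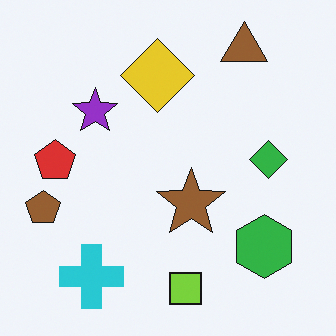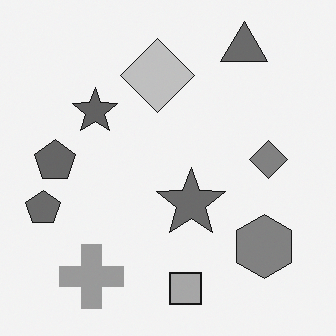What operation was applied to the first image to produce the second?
Converted to grayscale.

All color is removed — every shape is now a shade of grey.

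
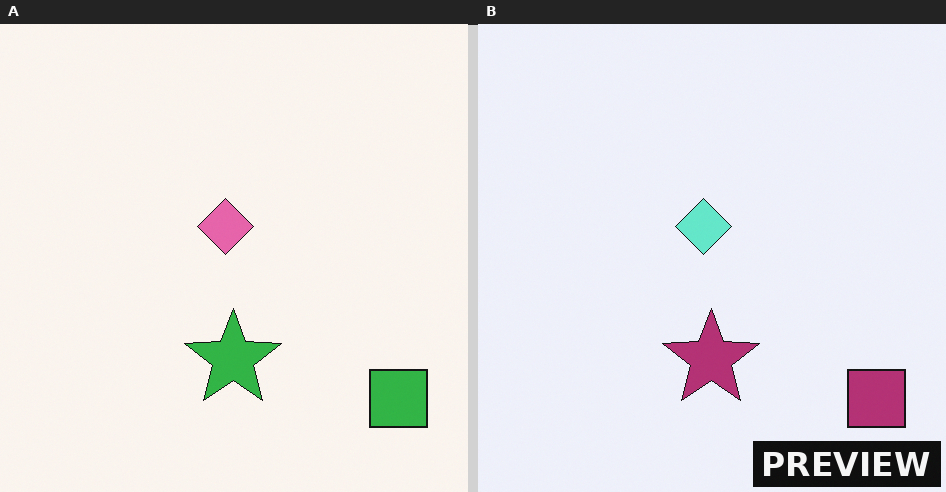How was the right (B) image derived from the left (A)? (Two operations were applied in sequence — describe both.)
Hue-shifted through roughly half the color wheel, then watermarked with the text "PREVIEW" in the lower-right corner.

Every shape's color has rotated by the same amount around the hue wheel — a uniform hue shift. A dark label reading "PREVIEW" appears in the lower-right corner.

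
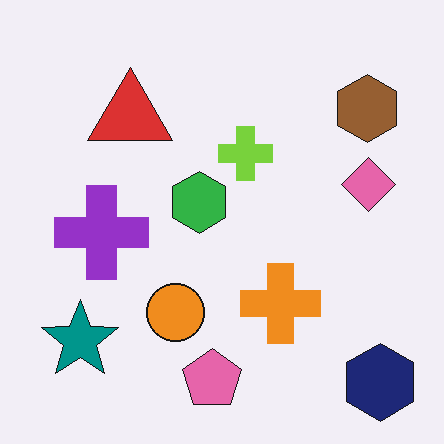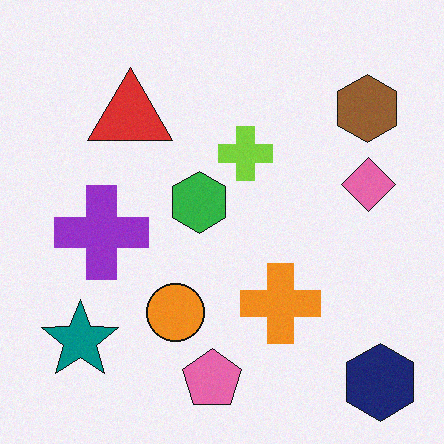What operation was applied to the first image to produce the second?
The image was degraded with a light layer of grain.

Random speckle covers the whole image, including the flat background.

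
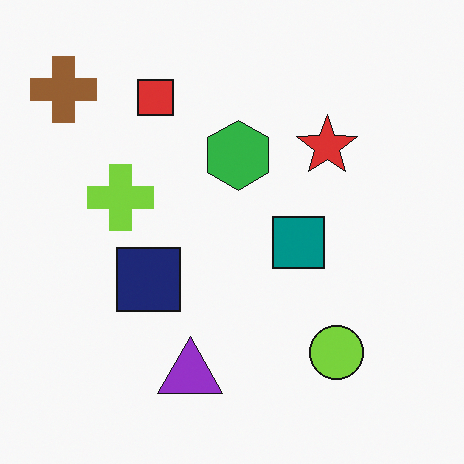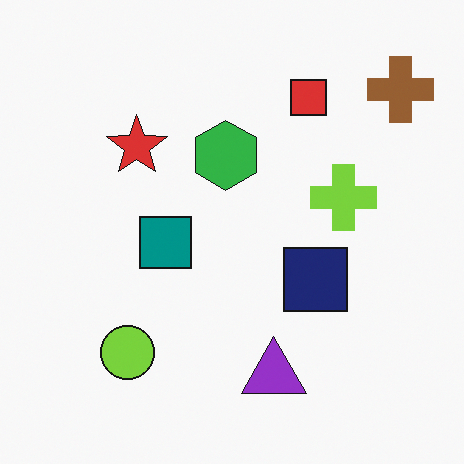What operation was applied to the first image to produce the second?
The transformation is: flipped horizontally (left ↔ right).

The brown cross is in the top-left of the first image and the top-right of the second — shapes on opposite sides of the vertical midline have swapped in a mirror flip.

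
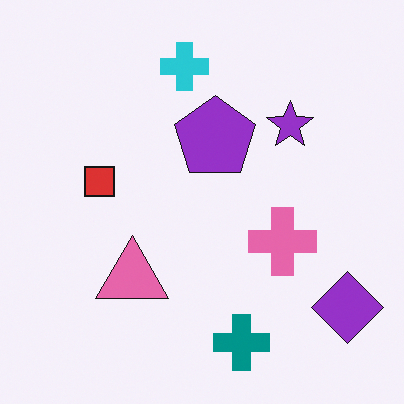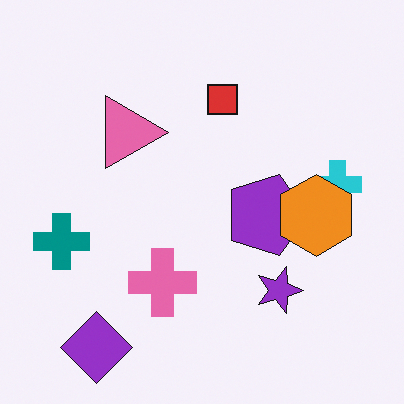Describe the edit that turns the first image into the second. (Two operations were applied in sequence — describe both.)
It was rotated 90° clockwise, then overlaid with an additional orange hexagon.

The purple diamond sits in the bottom-right of the first image and the bottom-left of the second — consistent with a whole-image 90° clockwise rotation. An orange hexagon appears in the second image that is absent from the first.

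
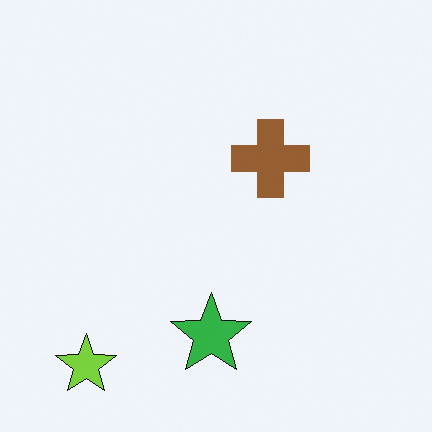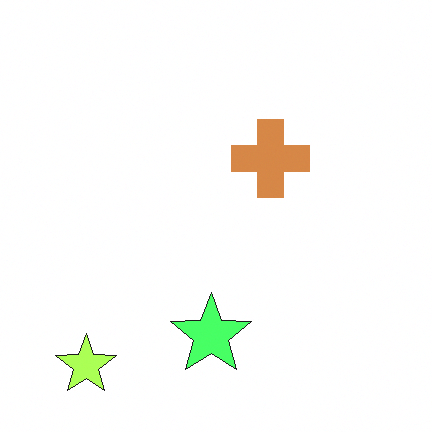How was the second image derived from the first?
The transformation is: brightened a lot.

Every pixel — background and shapes alike — is uniformly brightened.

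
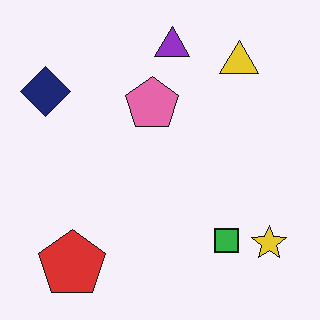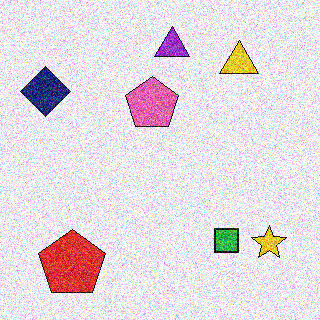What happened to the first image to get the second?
Degraded with heavy additive noise.

Random speckle covers the whole image, including the flat background.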